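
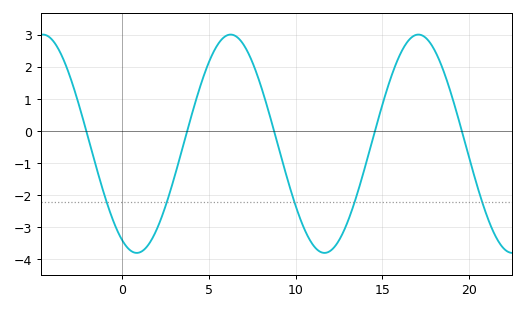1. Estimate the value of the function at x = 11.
-3.6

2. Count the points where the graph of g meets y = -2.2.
5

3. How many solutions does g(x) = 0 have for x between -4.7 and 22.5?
5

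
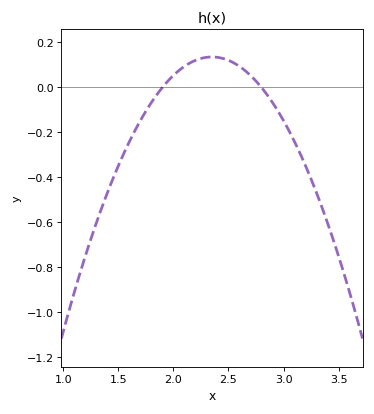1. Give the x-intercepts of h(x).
1.9, 2.8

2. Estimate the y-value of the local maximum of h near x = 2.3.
0.136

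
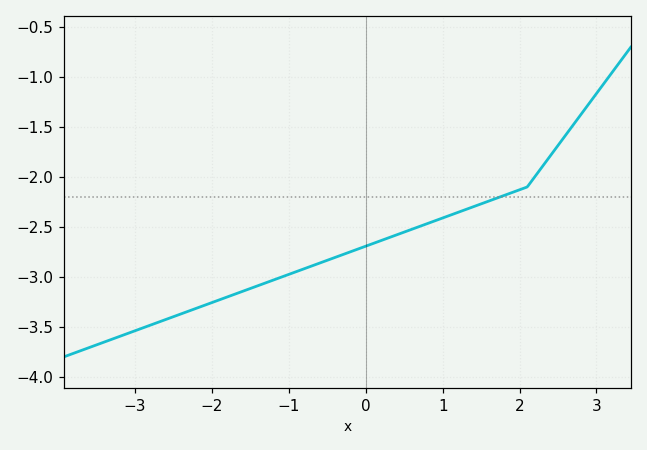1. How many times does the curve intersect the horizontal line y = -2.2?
1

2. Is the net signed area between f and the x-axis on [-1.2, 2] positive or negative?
negative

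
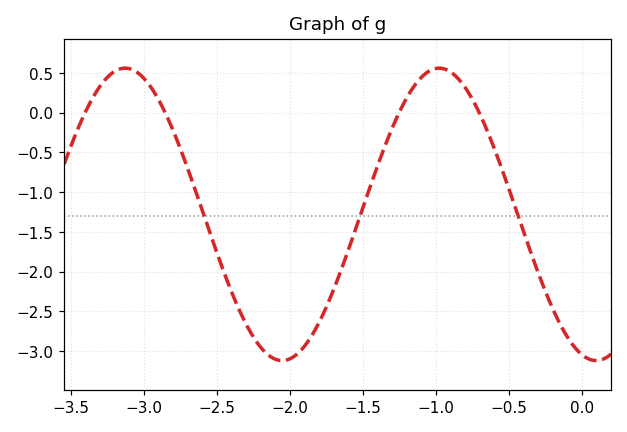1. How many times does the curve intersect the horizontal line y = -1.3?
3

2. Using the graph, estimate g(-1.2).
0.182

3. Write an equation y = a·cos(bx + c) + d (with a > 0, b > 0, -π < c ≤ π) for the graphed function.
y = 1.84cos(2.92x + 2.85) - 1.28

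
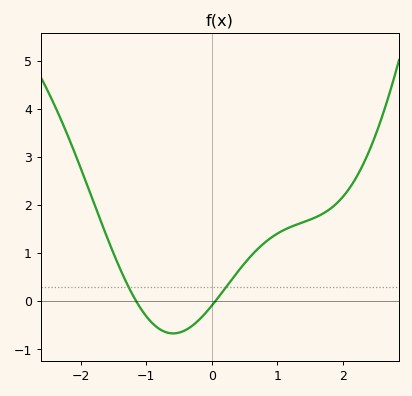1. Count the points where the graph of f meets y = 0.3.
2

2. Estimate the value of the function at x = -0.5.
-0.656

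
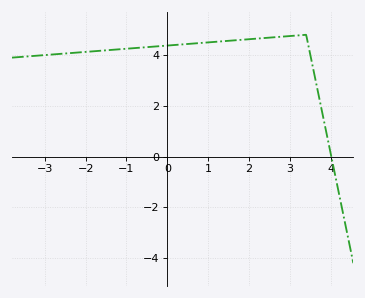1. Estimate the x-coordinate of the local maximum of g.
3.4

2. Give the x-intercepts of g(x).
4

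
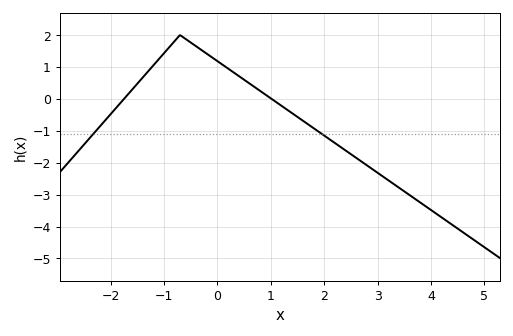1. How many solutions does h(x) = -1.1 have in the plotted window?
2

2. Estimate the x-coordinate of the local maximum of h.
-0.698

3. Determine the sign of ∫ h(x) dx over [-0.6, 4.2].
negative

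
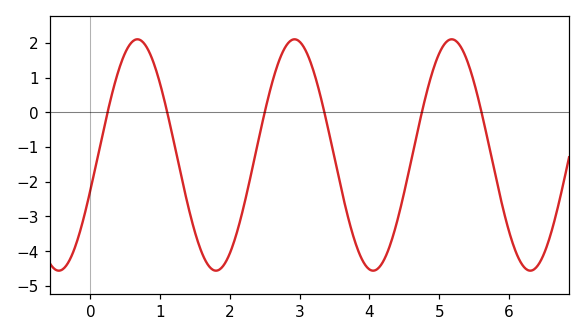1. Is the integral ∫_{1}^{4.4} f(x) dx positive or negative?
negative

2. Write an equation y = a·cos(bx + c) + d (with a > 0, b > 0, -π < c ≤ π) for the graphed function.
y = 3.33cos(2.79x - 1.88) - 1.23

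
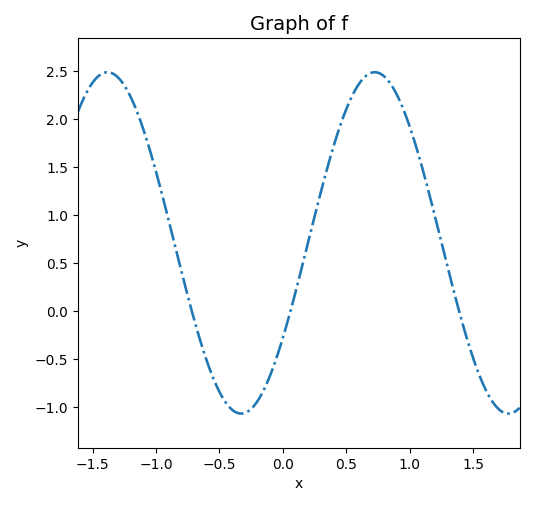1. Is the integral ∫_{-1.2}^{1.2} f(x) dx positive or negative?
positive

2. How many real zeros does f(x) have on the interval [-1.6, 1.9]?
3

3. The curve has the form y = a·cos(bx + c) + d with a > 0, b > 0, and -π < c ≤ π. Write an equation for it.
y = 1.78cos(3x - 2.2) + 0.71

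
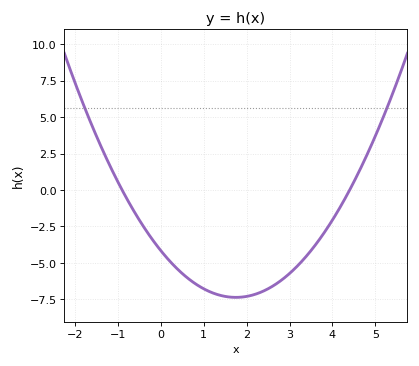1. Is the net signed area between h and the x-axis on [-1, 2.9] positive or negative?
negative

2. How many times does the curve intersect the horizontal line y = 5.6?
2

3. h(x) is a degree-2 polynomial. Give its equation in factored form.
y = 1.05(x + 0.9)(x - 4.4)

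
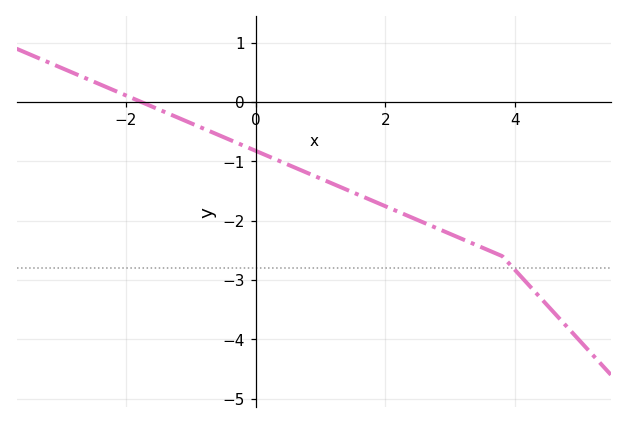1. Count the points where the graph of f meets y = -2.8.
1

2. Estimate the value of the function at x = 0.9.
-1.24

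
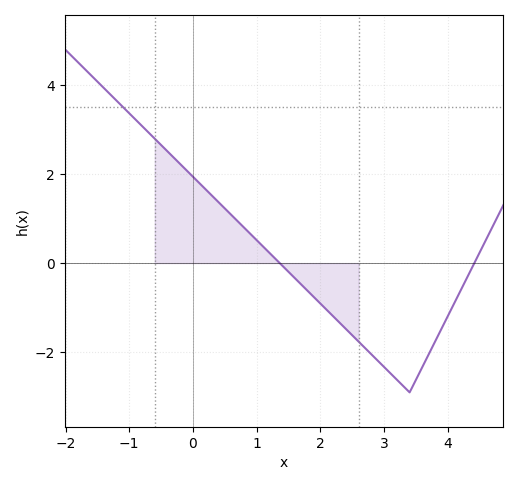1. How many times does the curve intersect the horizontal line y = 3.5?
1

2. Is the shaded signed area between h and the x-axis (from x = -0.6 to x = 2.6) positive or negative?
positive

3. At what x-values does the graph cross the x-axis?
1.36, 4.42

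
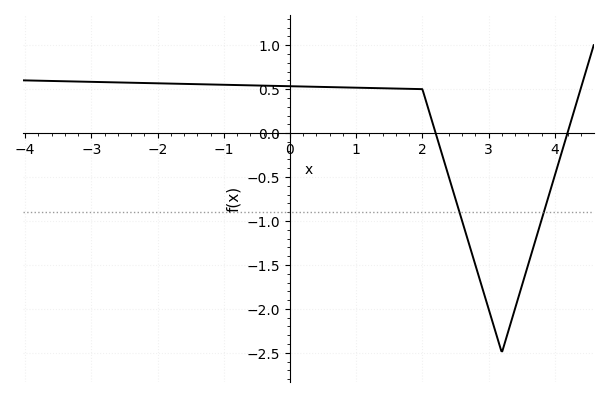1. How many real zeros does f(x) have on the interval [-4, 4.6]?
2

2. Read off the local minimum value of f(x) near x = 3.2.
-2.5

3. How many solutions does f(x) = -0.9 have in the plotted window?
2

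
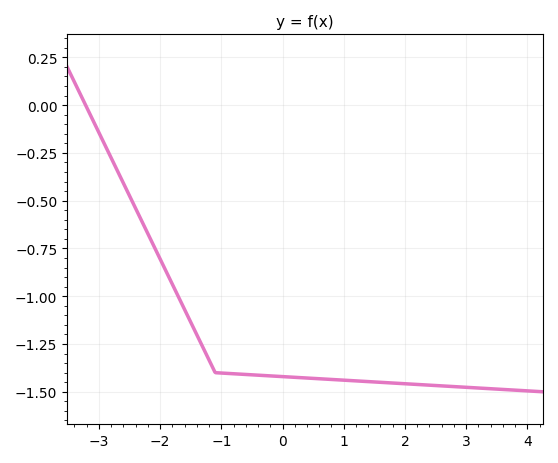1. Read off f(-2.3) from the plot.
-0.606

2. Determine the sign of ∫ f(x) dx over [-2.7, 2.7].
negative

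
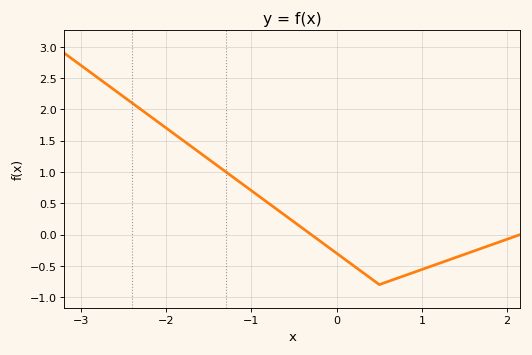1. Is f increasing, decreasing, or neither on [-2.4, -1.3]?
decreasing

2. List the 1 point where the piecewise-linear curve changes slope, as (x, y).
(0.5, -0.8)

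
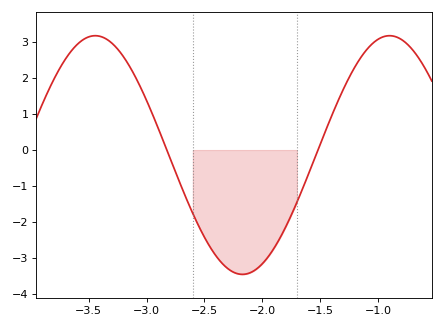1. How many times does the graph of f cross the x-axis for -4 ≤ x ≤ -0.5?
2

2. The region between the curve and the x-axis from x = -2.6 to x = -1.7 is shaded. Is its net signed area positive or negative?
negative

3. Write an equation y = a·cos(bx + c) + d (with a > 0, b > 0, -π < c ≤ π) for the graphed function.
y = 3.32cos(2.5x + 2.2) - 0.14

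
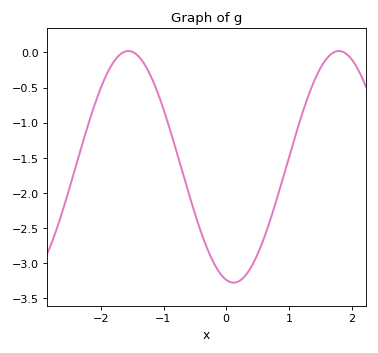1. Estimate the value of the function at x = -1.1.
-0.55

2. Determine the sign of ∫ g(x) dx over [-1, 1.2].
negative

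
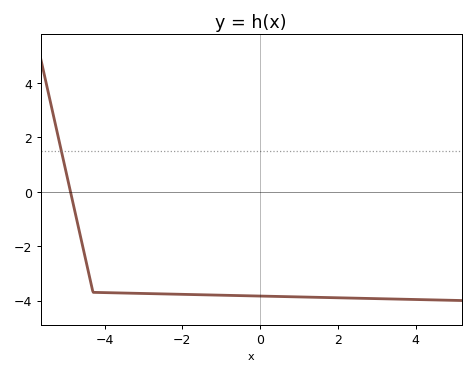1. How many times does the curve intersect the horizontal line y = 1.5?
1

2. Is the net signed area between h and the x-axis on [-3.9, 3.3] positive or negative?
negative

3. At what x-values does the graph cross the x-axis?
-4.8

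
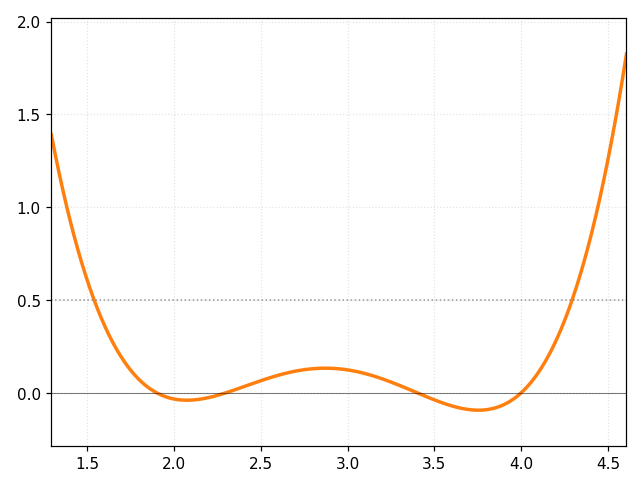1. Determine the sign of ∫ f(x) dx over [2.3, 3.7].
positive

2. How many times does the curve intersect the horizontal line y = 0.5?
2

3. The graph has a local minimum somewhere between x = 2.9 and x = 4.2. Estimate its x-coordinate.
3.75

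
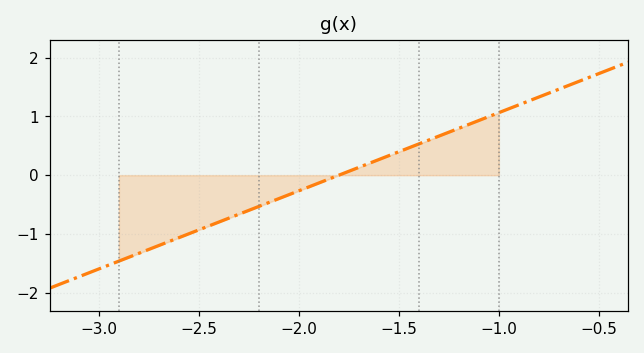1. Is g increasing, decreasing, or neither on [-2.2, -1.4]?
increasing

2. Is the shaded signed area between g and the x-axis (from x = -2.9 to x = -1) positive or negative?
negative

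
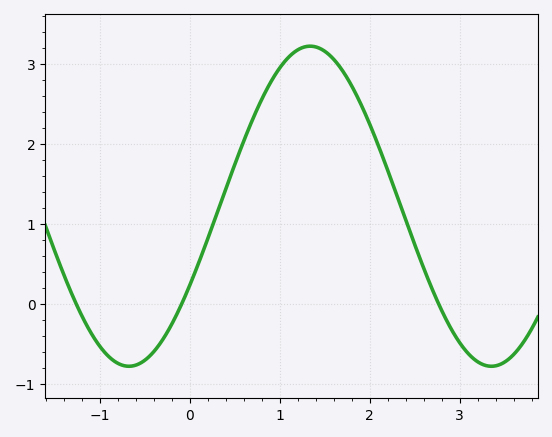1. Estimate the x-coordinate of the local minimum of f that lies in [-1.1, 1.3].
-0.7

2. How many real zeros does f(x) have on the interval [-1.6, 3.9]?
3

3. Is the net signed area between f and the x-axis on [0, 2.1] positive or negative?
positive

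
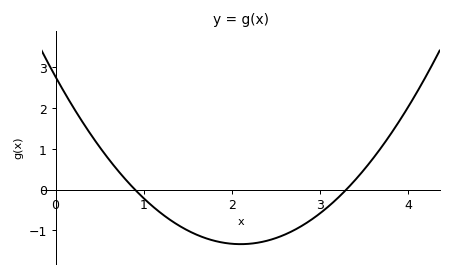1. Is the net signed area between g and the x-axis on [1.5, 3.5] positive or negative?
negative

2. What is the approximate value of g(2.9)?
-0.7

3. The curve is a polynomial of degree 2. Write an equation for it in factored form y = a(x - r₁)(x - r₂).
y = 0.93(x - 0.9)(x - 3.3)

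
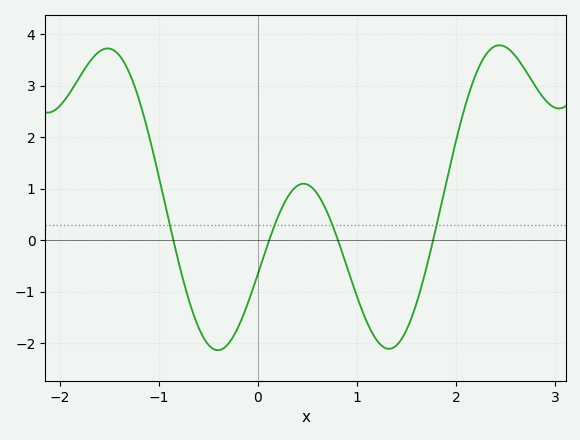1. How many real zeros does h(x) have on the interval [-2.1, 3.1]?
4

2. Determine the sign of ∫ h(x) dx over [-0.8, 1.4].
negative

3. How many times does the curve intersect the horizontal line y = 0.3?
4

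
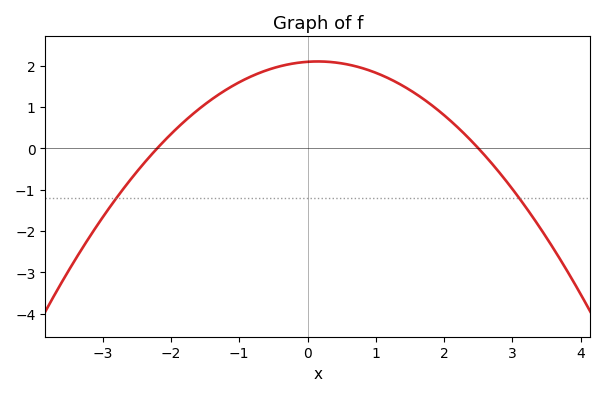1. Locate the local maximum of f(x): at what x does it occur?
0.15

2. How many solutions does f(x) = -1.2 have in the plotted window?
2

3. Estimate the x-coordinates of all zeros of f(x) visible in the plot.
-2.2, 2.5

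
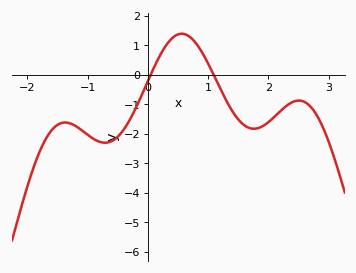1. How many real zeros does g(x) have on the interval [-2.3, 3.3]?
2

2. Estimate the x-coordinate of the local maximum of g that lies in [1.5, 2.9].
2.51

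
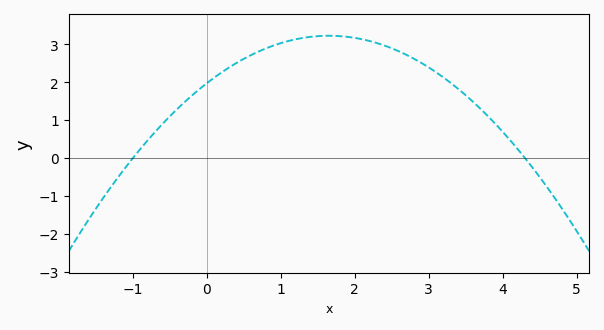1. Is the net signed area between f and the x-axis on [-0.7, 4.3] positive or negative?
positive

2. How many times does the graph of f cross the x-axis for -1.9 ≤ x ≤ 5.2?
2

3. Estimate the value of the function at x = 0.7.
2.82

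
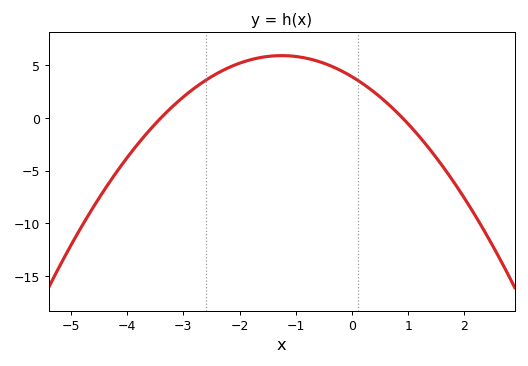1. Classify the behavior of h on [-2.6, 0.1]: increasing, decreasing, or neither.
neither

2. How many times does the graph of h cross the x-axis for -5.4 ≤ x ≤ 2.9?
2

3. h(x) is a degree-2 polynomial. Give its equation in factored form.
y = -1.28(x + 3.4)(x - 0.9)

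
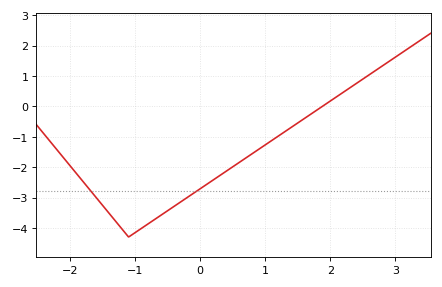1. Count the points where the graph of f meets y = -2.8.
2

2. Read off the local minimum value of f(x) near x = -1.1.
-4.3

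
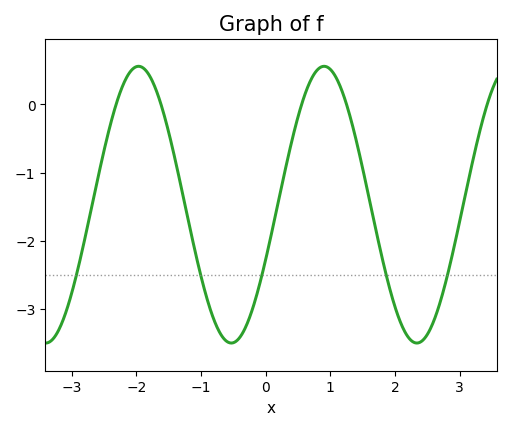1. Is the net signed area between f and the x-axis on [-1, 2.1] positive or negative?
negative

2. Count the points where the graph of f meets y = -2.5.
5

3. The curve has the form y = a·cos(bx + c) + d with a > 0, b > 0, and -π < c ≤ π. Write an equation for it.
y = 2.03cos(2.19x - 1.98) - 1.47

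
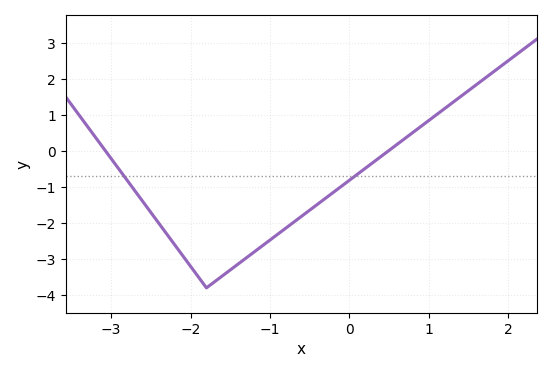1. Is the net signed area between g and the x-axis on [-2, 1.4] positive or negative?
negative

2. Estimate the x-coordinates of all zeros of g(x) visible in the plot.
-3.07, 0.488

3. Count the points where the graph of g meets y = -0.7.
2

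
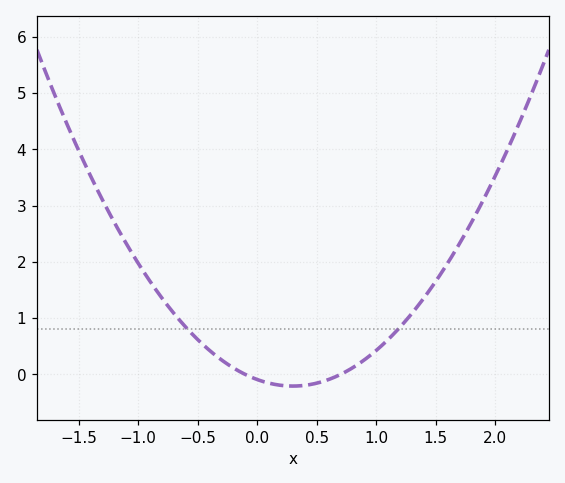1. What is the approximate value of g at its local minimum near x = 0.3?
-0.206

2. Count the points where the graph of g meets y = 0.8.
2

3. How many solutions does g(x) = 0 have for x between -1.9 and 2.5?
2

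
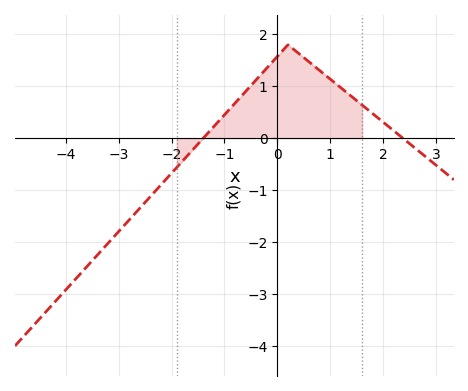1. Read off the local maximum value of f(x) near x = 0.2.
1.8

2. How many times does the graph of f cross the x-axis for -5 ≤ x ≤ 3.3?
2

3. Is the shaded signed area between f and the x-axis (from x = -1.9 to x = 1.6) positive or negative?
positive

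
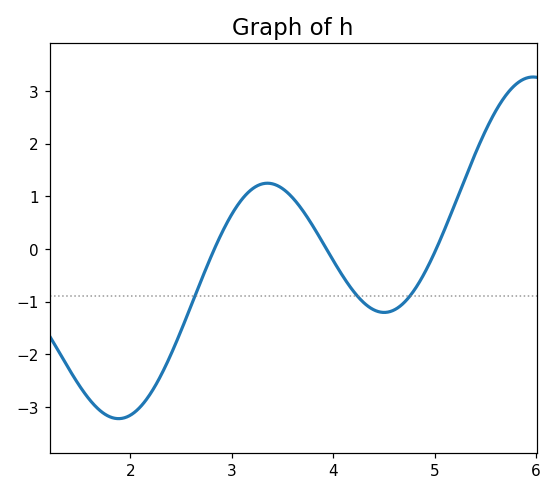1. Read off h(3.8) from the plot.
0.4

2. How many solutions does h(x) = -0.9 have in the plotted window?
3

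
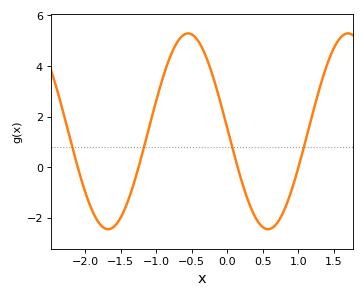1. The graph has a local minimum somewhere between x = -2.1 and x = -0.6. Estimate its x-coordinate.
-1.68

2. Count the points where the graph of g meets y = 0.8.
4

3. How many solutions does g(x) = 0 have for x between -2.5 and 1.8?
4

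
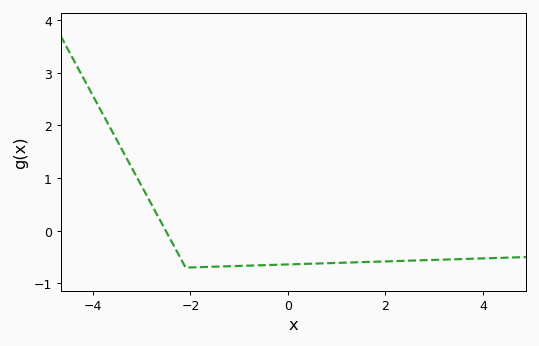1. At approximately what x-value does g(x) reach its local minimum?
-2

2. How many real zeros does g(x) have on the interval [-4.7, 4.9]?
1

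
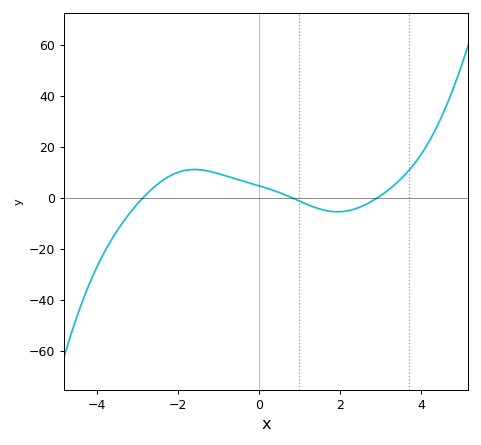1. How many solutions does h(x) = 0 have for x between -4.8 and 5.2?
3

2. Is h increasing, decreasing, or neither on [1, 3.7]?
neither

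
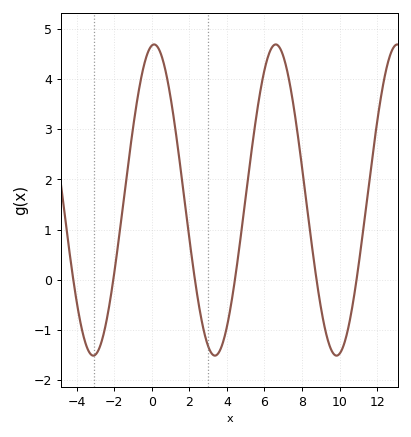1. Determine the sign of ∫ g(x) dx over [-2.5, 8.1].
positive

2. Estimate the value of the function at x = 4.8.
1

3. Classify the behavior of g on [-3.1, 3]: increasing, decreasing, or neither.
neither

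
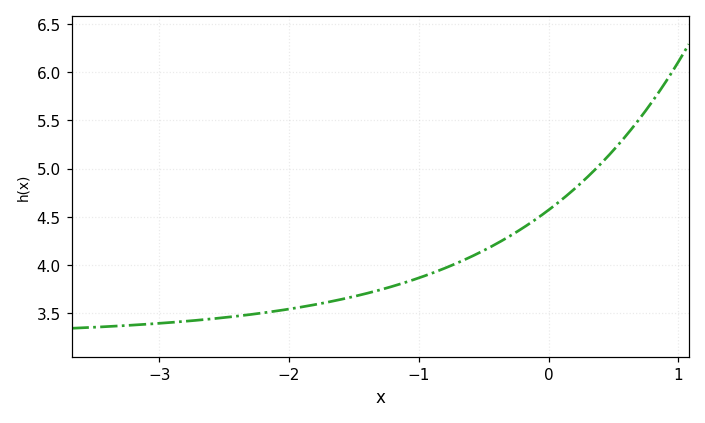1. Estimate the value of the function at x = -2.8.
3.42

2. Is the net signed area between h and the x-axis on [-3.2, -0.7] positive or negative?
positive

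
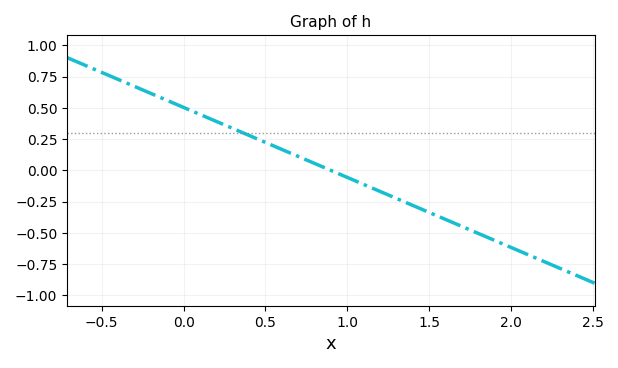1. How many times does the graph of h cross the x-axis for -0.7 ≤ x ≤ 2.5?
1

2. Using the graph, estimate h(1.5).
-0.336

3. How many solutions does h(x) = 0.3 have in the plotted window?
1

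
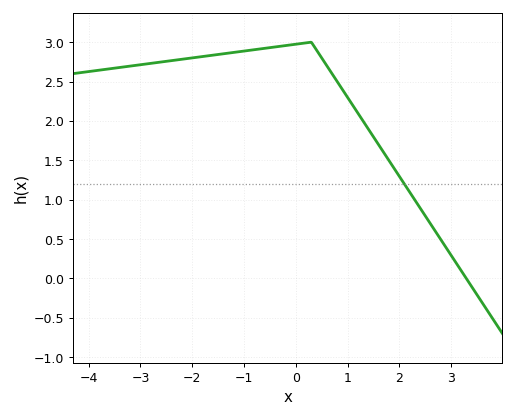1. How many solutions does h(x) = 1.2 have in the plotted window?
1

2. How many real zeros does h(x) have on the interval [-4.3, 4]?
1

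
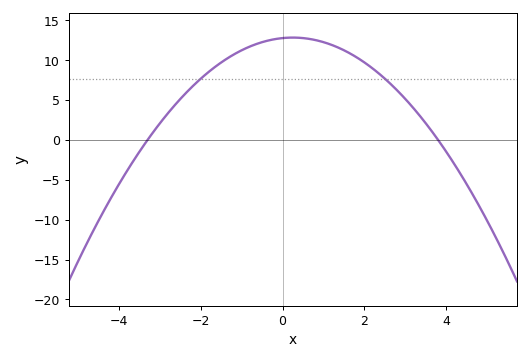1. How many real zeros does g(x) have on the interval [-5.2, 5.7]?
2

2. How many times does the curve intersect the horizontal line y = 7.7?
2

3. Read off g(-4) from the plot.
-5.5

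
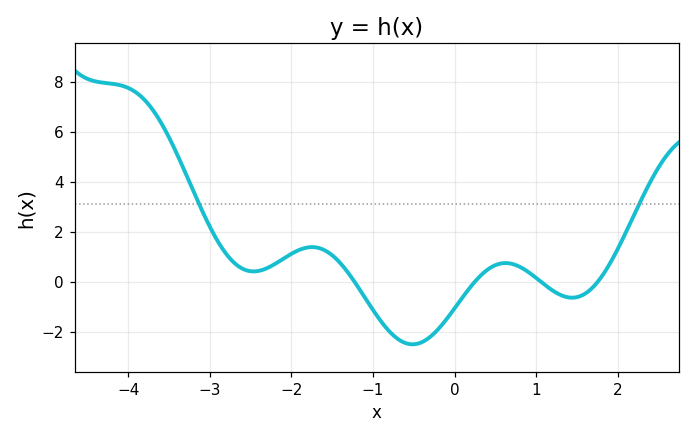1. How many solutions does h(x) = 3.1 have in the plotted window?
2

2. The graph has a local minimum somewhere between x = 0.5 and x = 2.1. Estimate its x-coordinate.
1.44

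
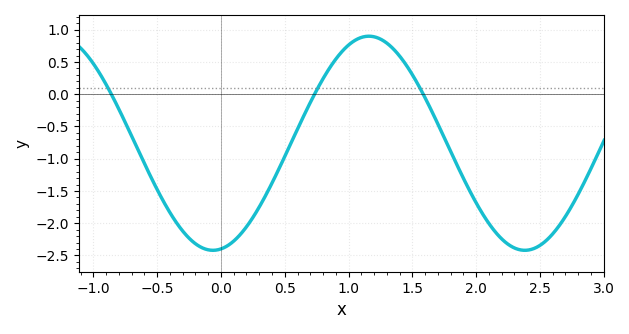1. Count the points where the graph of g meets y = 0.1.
3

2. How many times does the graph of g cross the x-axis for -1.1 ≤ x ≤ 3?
3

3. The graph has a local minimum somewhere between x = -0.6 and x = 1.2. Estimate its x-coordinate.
-0.064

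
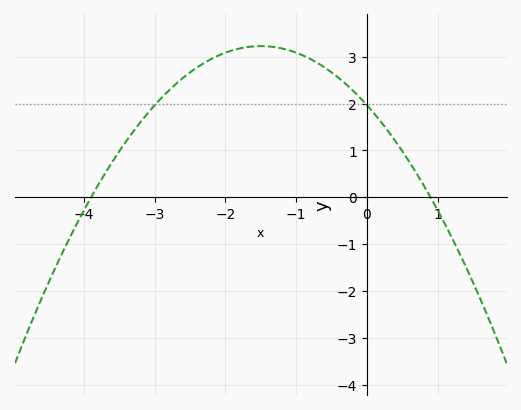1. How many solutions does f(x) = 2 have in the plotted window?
2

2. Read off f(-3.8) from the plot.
0.3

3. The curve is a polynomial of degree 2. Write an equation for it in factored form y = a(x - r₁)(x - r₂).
y = -0.56(x + 3.9)(x - 0.9)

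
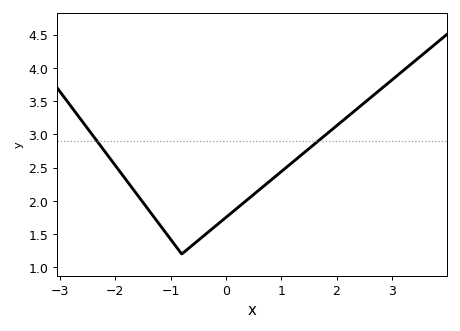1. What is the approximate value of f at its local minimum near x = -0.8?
1.2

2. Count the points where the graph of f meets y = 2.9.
2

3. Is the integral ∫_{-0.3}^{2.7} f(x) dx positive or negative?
positive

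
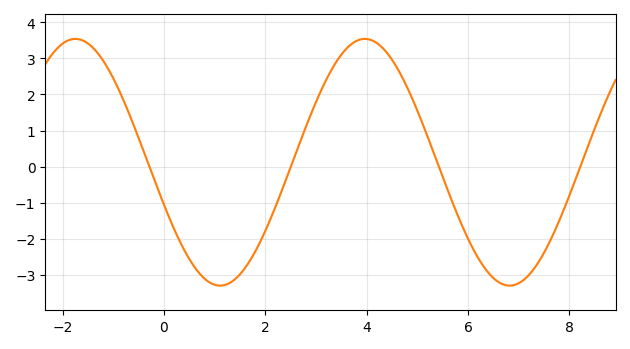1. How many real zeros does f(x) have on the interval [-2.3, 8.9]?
4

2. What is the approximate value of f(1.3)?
-3.2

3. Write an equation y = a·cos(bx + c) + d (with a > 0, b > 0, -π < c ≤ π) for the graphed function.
y = 3.42cos(1.1x + 1.9) + 0.12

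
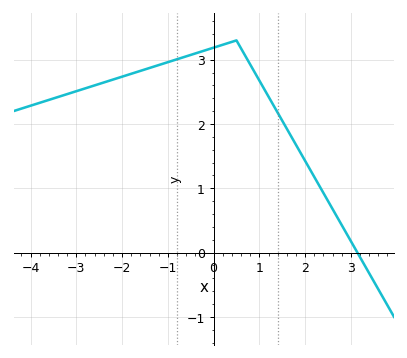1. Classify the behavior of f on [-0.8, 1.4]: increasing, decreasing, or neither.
neither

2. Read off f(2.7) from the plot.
0.6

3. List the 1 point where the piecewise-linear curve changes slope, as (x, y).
(0.5, 3.3)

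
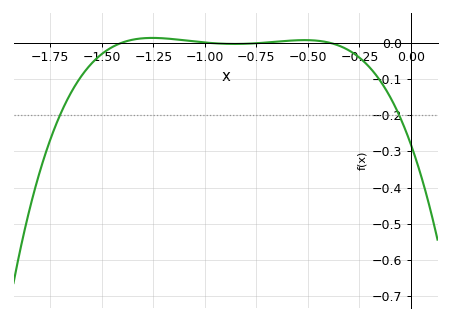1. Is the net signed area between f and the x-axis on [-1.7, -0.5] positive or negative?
negative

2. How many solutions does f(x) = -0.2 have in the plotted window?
2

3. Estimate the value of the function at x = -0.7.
0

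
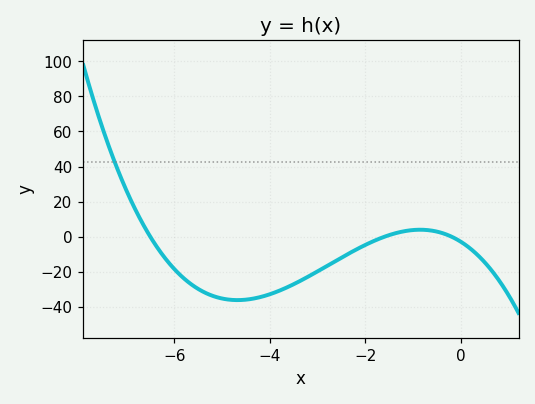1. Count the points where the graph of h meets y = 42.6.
1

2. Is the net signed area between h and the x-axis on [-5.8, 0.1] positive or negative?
negative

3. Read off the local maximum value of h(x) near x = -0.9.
3.97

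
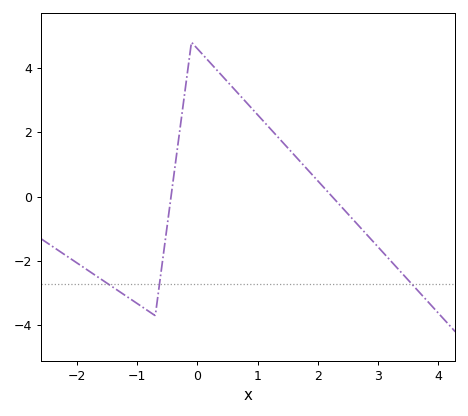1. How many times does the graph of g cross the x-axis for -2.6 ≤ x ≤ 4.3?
2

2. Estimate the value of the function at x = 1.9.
0.691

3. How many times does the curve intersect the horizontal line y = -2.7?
3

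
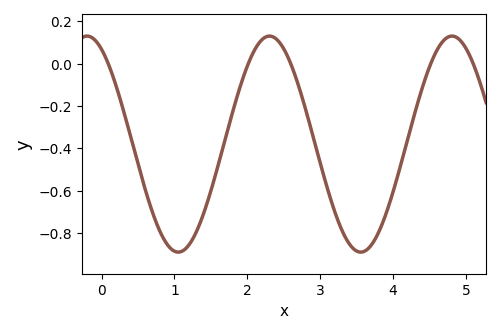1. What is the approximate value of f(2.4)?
0.115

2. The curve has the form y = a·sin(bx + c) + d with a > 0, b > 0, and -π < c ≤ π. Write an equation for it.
y = 0.51sin(2.51x + 2.07) - 0.38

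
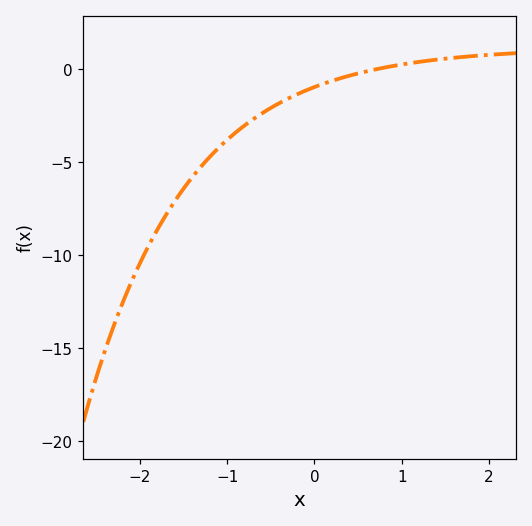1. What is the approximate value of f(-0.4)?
-2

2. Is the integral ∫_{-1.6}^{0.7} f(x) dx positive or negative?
negative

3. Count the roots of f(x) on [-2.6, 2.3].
1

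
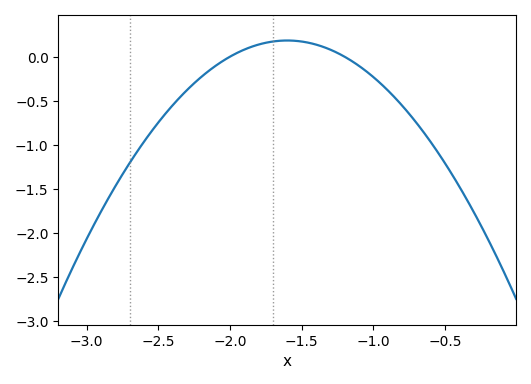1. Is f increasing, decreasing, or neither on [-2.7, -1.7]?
increasing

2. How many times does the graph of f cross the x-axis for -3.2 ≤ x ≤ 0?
2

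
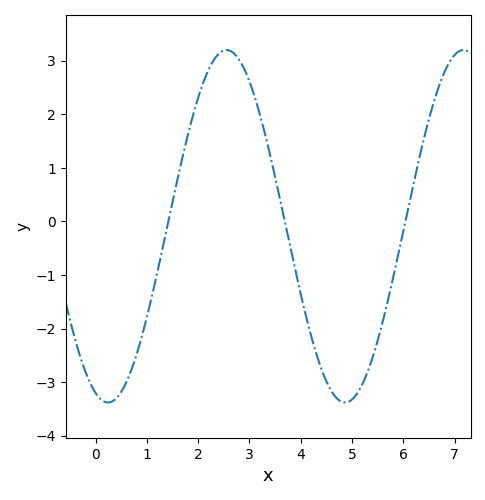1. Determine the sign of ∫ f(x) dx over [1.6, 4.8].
positive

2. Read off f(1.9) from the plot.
1.98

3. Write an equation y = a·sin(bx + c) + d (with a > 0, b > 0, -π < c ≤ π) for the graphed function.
y = 3.29sin(1.36x - 1.9) - 0.09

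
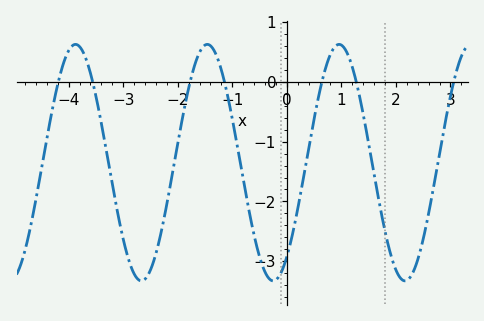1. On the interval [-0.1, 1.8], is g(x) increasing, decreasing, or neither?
neither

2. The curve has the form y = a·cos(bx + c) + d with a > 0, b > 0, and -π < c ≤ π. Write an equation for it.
y = 1.98cos(2.6x - 2.5) - 1.35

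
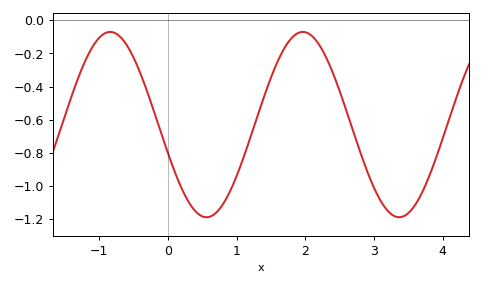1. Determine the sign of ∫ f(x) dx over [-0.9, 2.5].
negative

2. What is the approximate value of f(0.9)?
-1.04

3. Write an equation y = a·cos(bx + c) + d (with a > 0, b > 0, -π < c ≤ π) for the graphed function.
y = 0.56cos(2.2x + 1.9) - 0.63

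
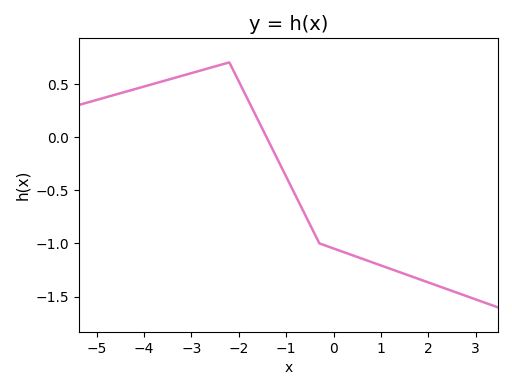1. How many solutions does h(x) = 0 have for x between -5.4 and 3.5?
1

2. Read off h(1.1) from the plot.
-1.2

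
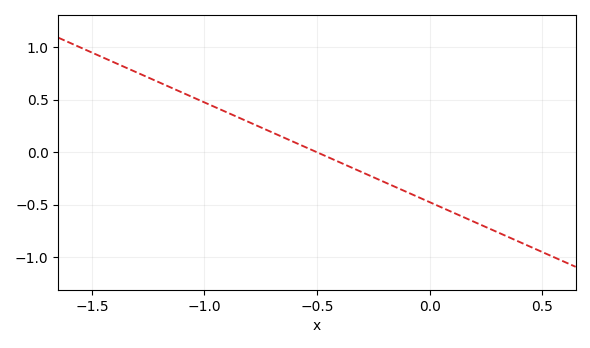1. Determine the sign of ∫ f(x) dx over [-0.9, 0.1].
negative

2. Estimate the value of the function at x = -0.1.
-0.4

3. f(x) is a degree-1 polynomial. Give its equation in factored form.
y = -0.95(x + 0.5)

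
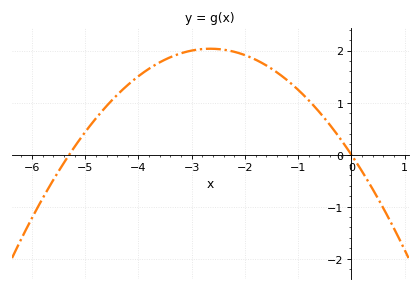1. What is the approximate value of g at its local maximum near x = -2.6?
2.04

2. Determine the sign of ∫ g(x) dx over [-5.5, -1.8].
positive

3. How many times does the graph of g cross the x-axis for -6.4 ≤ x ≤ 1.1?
2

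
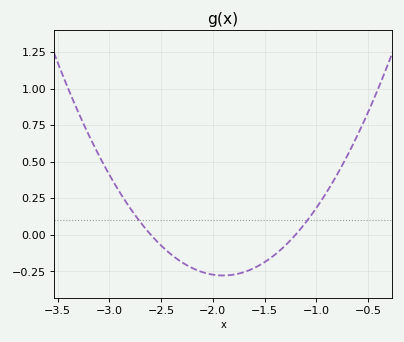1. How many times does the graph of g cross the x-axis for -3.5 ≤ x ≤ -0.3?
2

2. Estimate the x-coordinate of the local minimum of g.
-1.9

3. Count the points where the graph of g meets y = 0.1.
2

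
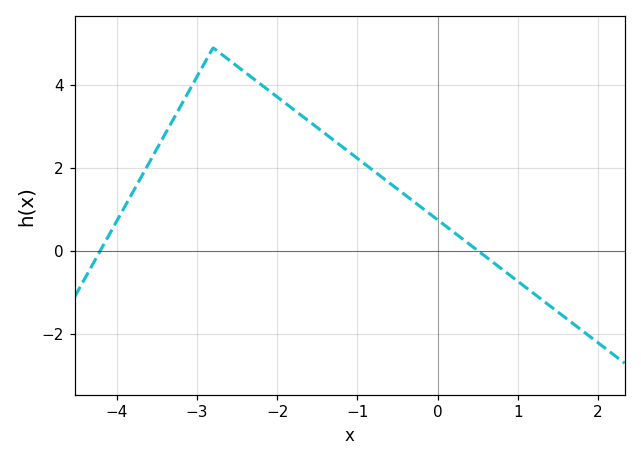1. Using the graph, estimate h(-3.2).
3.51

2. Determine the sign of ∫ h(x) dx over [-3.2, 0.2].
positive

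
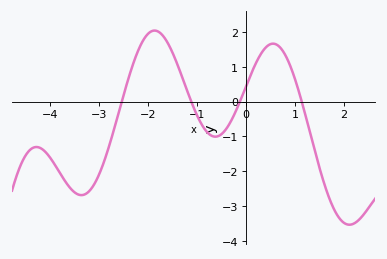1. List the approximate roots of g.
-2.5, -1.1, -0.1, 1.1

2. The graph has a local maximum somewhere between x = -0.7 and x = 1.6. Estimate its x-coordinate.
0.6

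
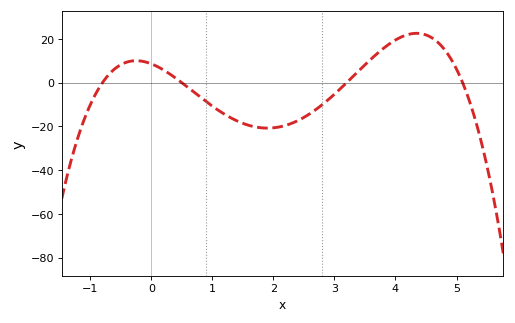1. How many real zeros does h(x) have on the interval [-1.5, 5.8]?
4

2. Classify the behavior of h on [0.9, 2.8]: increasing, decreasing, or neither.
neither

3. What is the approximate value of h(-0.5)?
8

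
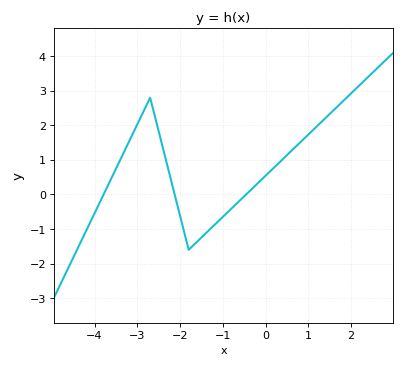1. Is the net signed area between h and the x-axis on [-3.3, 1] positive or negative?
positive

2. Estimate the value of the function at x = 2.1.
3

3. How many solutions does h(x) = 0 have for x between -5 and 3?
3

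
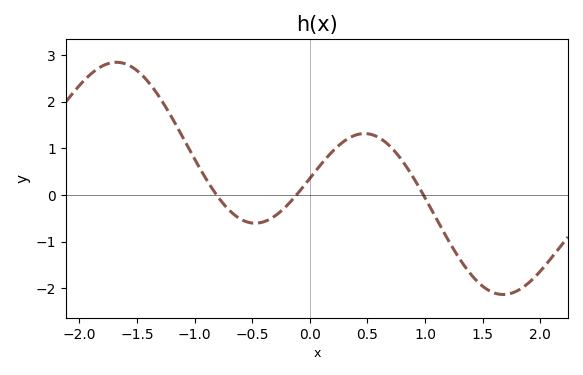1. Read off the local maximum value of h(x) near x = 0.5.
1.3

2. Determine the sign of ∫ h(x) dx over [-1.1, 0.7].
positive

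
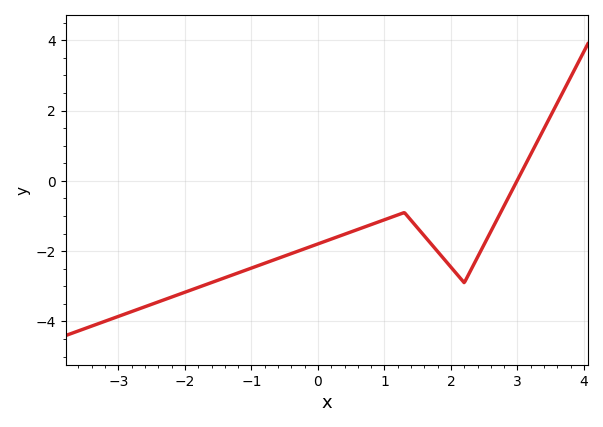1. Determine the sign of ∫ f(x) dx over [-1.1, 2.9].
negative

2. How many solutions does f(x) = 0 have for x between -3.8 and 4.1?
1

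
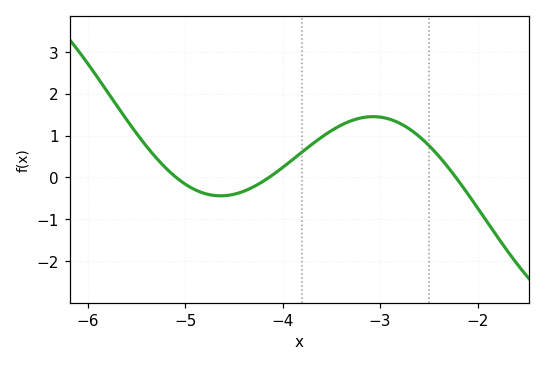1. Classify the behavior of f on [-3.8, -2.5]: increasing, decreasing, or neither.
neither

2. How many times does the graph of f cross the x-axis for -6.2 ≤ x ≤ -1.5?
3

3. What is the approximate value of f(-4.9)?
-0.297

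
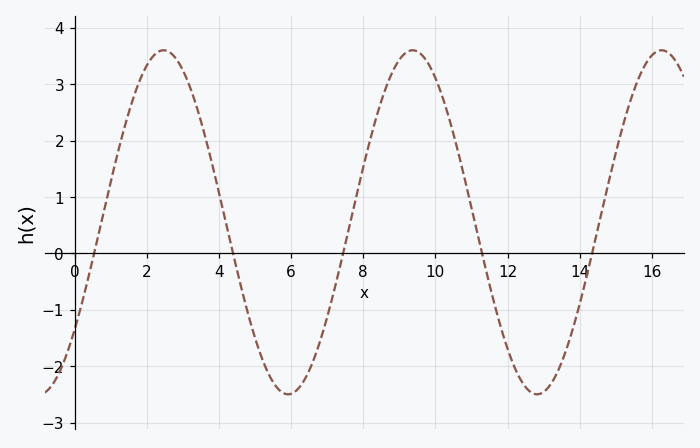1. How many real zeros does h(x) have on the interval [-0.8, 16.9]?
5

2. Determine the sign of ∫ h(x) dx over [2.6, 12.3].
positive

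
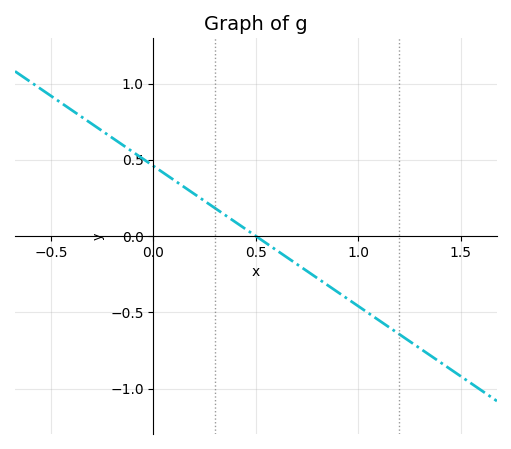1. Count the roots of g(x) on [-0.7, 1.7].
1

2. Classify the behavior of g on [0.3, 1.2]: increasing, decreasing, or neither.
decreasing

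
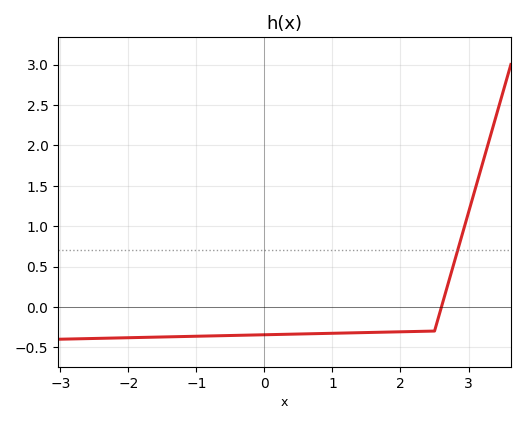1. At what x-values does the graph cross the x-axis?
2.6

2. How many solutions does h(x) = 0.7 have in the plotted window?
1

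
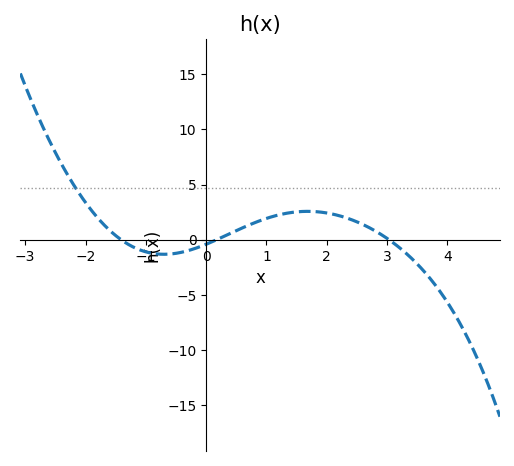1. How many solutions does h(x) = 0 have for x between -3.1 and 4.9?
3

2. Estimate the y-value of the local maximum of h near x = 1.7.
2.5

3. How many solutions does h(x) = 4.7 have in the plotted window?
1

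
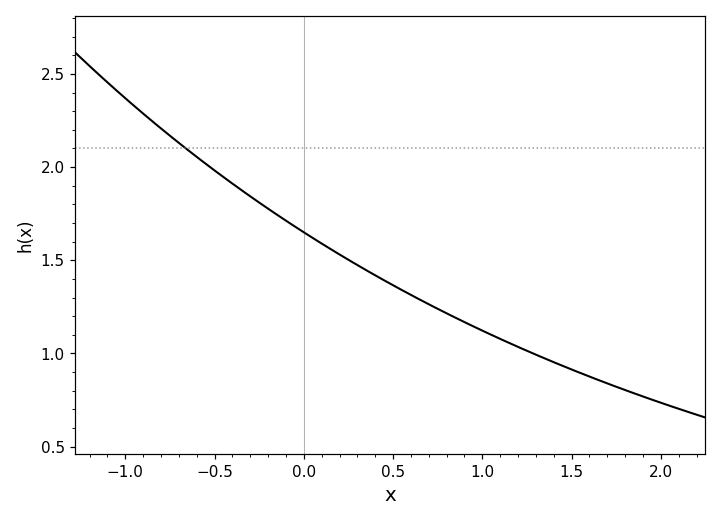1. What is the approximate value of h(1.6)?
0.876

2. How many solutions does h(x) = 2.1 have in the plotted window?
1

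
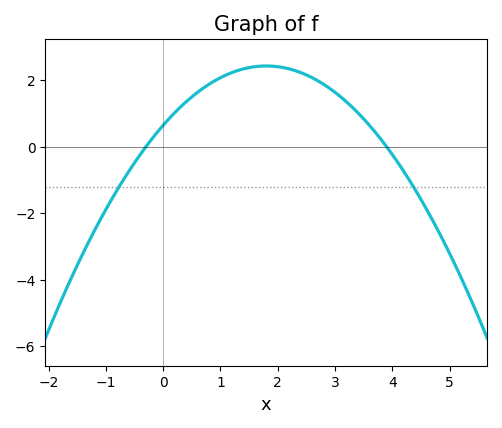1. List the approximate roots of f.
-0.4, 3.8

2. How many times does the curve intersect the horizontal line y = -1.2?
2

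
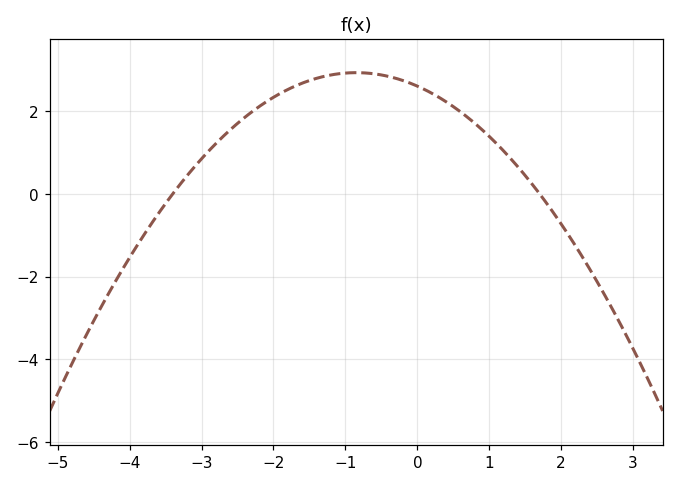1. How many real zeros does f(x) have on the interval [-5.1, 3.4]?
2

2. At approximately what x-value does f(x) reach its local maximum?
-0.85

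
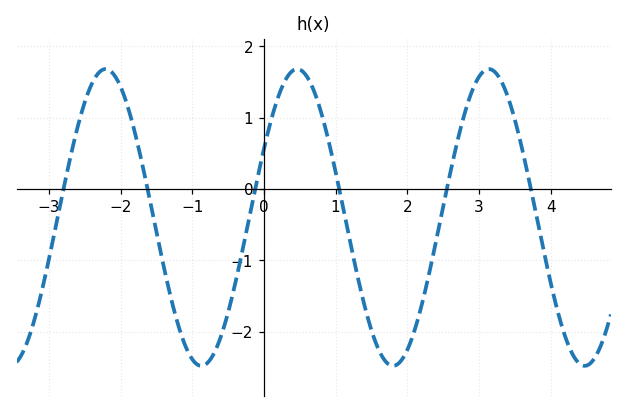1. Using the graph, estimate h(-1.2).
-1.89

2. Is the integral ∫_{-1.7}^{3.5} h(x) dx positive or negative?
negative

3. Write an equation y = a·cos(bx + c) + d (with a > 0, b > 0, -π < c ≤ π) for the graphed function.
y = 2.08cos(2.35x - 1.09) - 0.4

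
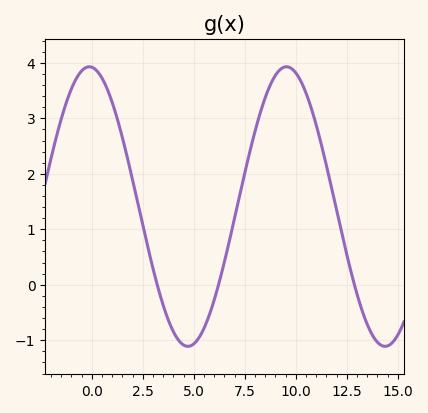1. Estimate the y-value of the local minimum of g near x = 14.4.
-1.11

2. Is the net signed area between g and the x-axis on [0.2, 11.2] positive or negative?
positive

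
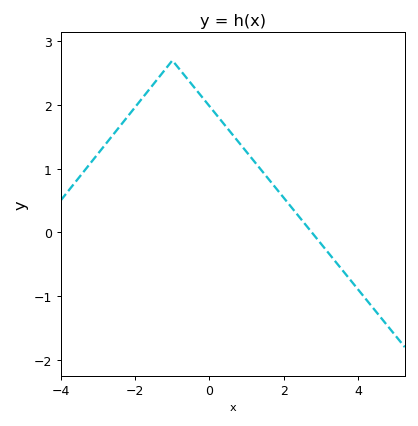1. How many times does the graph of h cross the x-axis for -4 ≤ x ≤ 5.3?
1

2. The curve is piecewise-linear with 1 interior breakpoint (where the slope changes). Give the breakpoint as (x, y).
(-1, 2.7)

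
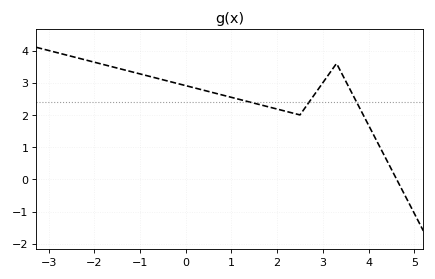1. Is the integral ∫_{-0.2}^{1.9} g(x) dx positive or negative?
positive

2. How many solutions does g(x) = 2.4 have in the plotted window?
3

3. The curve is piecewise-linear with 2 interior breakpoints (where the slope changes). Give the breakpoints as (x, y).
(2.5, 2); (3.3, 3.6)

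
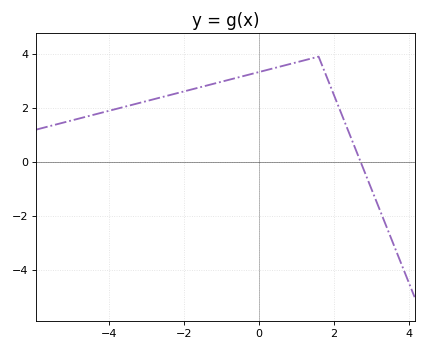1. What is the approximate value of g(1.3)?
3.8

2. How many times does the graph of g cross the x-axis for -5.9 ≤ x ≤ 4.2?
1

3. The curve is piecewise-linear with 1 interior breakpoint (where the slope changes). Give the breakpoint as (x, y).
(1.6, 3.9)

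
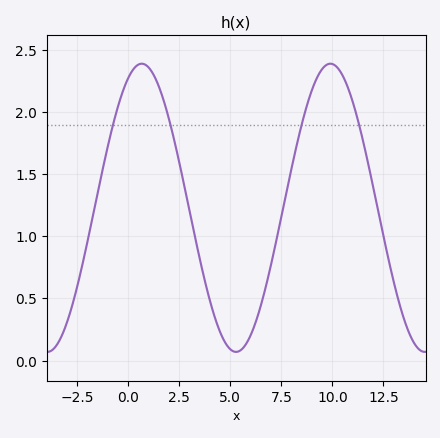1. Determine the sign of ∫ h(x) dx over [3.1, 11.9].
positive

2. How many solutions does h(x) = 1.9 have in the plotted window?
4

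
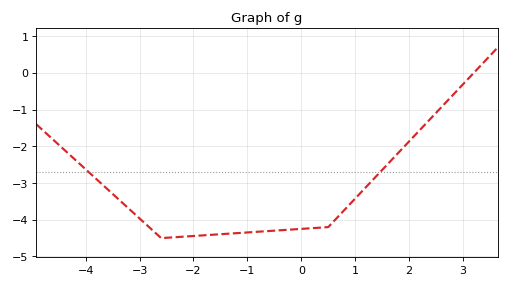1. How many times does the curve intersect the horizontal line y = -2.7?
2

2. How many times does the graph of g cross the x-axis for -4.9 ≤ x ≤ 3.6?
1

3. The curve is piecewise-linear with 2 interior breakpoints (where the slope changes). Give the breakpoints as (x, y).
(-2.6, -4.5); (0.5, -4.2)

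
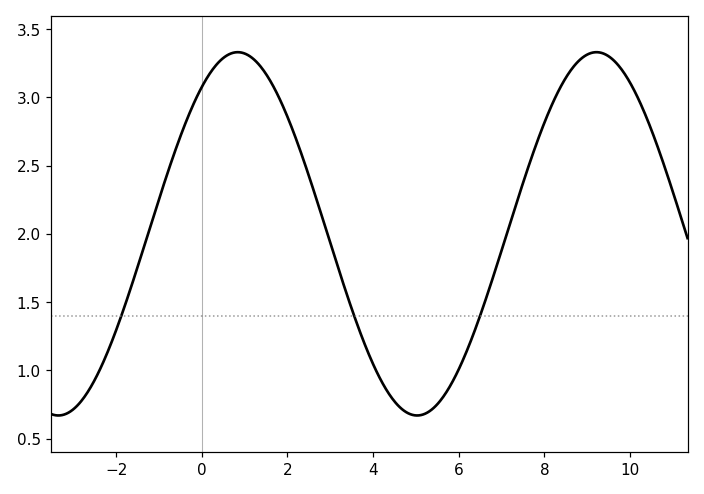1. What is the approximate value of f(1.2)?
3.28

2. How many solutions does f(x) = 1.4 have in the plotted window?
3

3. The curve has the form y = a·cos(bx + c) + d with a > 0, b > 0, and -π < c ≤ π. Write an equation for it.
y = 1.33cos(0.75x - 0.63) + 2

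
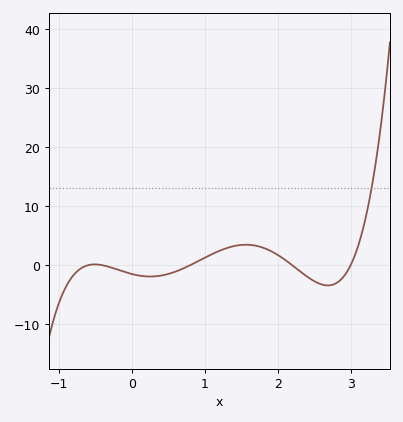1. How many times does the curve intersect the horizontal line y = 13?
1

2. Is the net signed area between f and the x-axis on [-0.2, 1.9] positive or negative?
positive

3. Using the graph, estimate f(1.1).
2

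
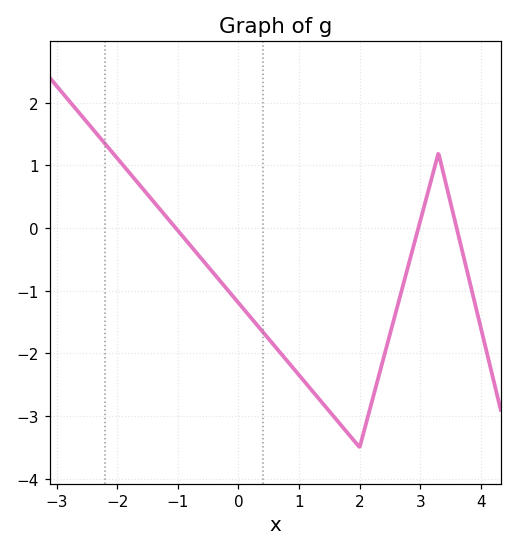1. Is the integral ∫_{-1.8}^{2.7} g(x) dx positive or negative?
negative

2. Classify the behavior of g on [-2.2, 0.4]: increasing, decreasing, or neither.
decreasing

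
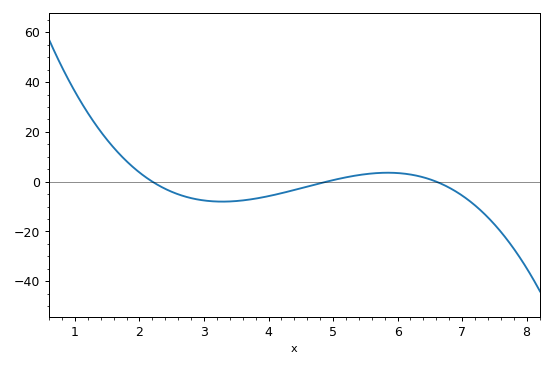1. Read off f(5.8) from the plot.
4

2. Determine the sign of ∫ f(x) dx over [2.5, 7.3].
negative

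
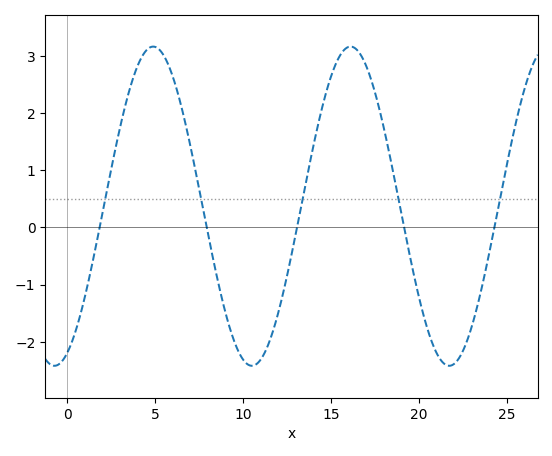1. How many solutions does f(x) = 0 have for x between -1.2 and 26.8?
5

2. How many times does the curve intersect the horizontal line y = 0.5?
5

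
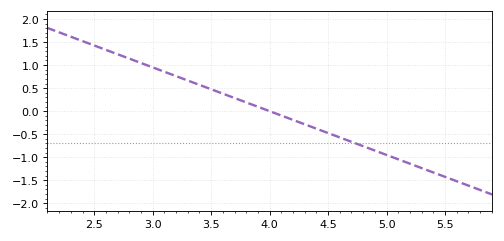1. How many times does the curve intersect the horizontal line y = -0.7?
1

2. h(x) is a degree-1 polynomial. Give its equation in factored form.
y = -0.95(x - 4)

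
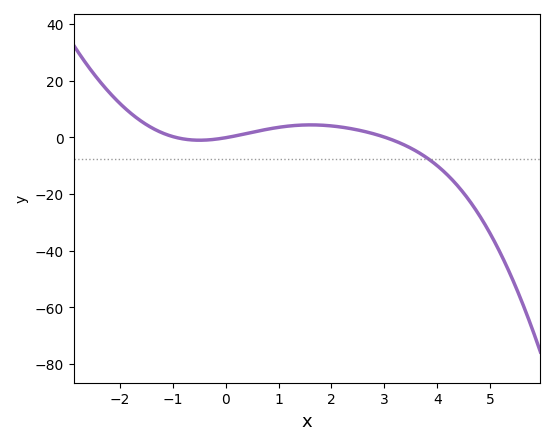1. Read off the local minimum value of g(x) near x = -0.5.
0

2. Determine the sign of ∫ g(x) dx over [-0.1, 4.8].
negative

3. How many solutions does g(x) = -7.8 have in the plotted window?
1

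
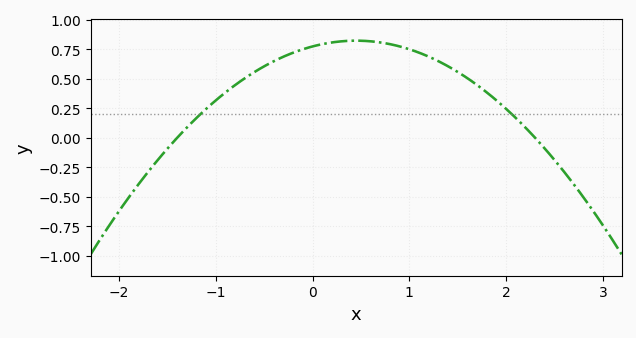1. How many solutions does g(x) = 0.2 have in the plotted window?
2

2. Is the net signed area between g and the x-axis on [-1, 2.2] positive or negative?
positive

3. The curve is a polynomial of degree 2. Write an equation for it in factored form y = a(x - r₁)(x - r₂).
y = -0.24(x + 1.4)(x - 2.3)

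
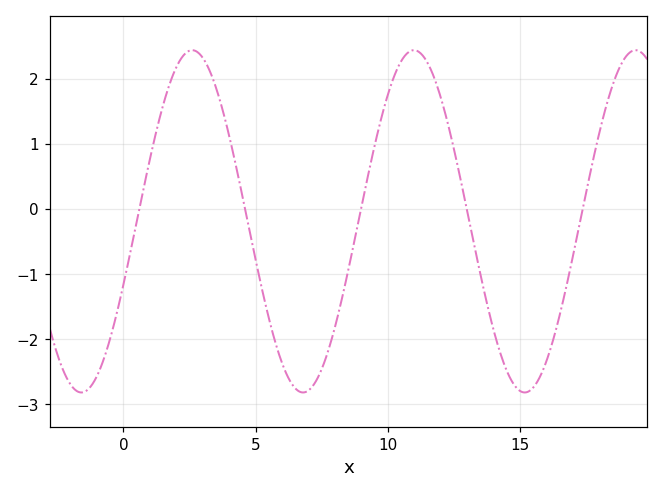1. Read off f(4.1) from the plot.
0.944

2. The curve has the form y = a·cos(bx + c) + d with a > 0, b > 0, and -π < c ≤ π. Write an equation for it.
y = 2.63cos(0.75x - 1.95) - 0.19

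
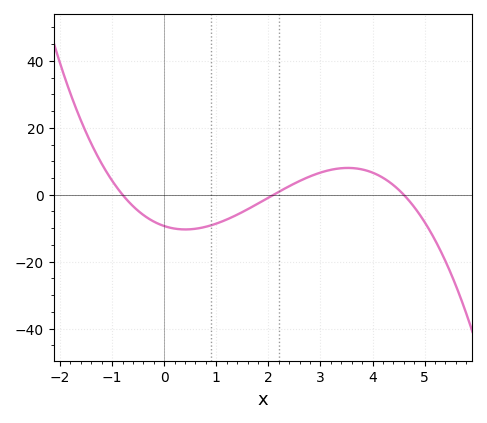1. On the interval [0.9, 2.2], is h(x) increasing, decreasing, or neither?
increasing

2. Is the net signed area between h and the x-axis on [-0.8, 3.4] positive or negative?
negative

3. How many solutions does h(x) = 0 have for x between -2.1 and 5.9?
3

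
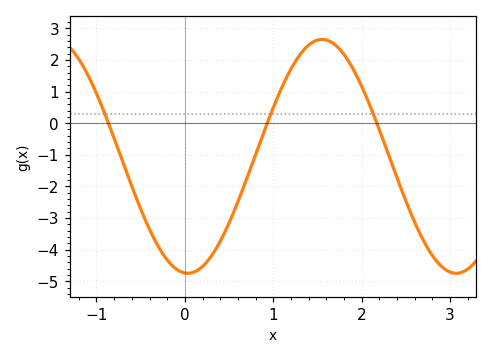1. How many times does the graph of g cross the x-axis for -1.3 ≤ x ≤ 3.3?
3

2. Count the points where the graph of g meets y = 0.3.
3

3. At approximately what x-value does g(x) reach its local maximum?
1.55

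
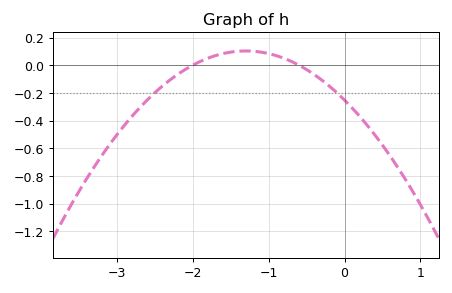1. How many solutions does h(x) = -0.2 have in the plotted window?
2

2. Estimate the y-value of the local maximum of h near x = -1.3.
0.1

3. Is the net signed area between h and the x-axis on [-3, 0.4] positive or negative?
negative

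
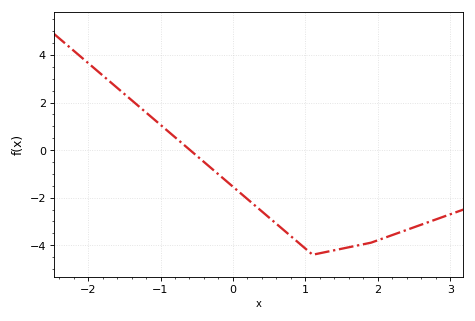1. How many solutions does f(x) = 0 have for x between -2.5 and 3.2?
1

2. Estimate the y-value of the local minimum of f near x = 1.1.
-4.4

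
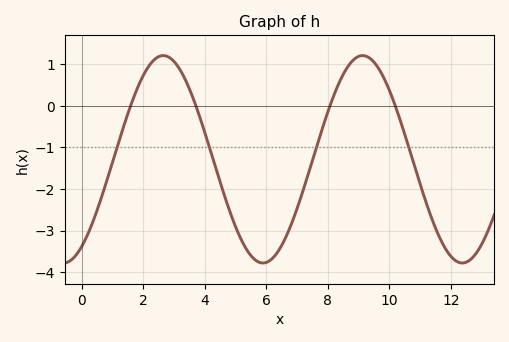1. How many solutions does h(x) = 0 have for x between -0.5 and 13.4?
4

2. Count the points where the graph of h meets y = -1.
4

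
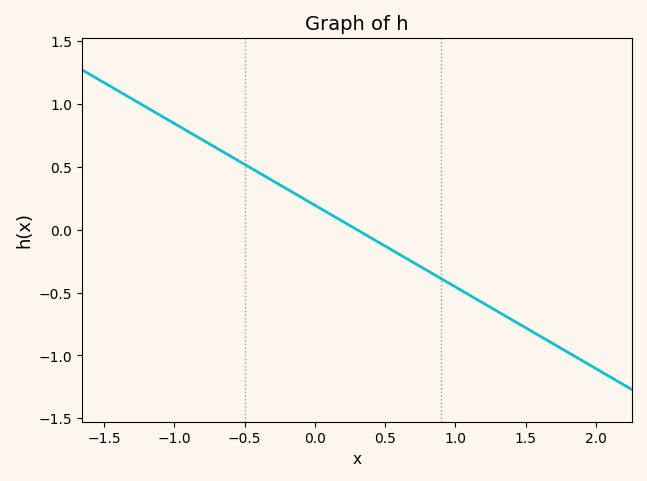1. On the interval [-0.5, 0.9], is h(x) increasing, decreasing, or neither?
decreasing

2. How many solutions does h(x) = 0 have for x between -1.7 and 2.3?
1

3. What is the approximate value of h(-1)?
0.85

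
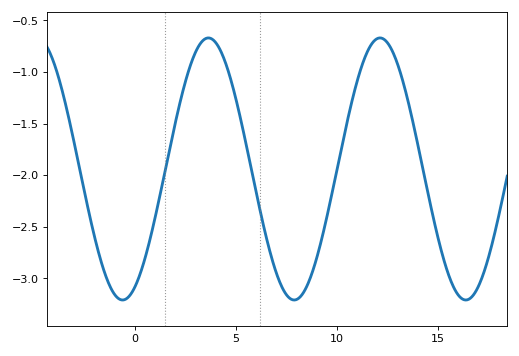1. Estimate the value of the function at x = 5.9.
-2.06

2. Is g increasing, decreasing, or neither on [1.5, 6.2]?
neither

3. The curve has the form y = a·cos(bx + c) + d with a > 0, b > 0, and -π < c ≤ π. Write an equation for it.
y = 1.27cos(0.74x - 2.7) - 1.94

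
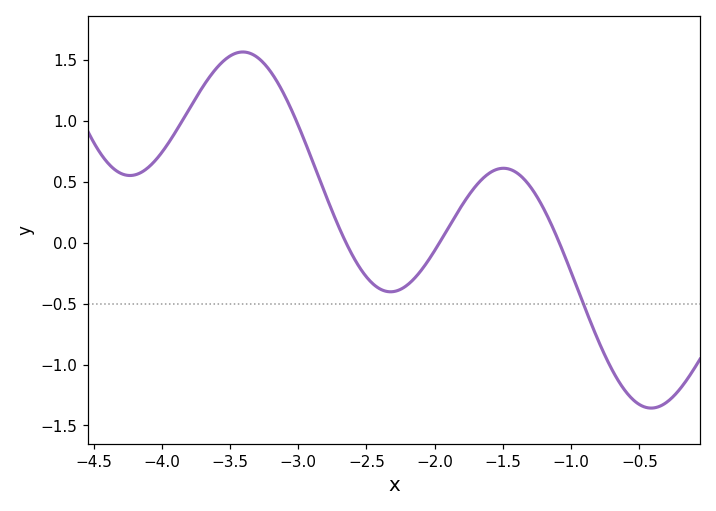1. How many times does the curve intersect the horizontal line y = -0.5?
1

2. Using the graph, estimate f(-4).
0.742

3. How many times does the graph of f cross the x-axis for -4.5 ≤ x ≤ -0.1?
3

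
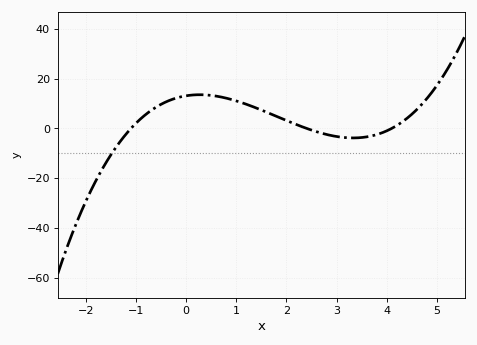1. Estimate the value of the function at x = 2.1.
2.32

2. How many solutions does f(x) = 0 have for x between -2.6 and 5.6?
3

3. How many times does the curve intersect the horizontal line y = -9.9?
1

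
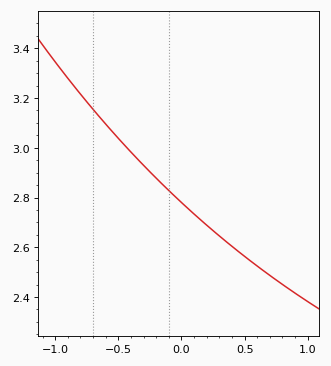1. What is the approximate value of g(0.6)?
2.52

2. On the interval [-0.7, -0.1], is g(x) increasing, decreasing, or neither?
decreasing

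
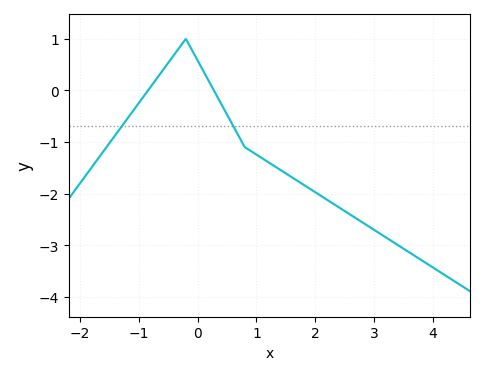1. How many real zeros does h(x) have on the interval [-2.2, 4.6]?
2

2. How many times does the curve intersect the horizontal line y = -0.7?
2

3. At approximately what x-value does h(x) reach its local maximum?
-0.2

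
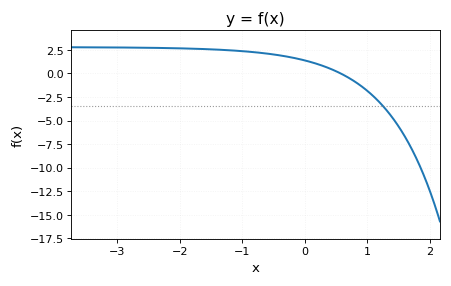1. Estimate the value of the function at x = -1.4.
2.52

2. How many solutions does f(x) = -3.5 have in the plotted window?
1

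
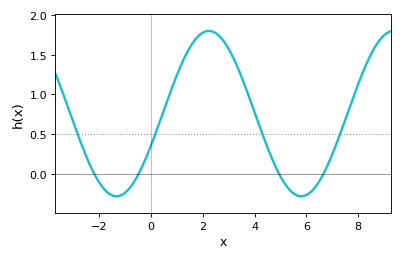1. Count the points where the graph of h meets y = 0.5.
4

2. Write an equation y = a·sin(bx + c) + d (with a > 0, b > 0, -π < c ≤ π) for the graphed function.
y = 1.04sin(0.88x - 0.39) + 0.76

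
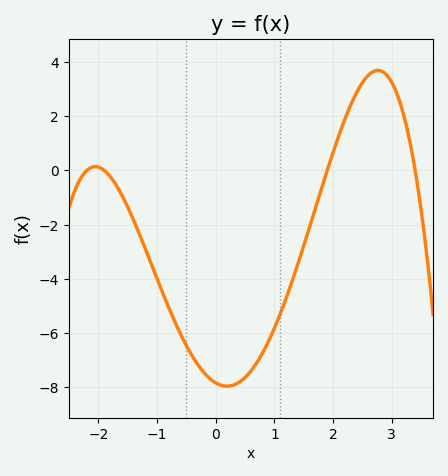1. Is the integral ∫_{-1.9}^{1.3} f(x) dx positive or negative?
negative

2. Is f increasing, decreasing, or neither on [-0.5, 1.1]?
neither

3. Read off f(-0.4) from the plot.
-6.8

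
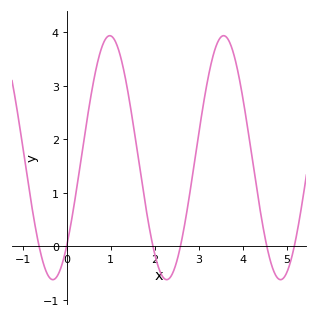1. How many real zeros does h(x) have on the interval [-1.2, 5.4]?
6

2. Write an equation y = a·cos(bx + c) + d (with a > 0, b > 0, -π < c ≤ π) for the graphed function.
y = 2.28cos(2.4x - 2.4) + 1.66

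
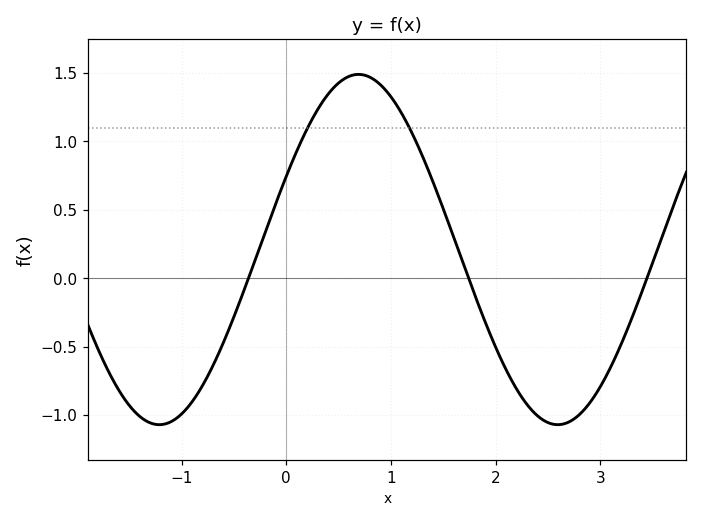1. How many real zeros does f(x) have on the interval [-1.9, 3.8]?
3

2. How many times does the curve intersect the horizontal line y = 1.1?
2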